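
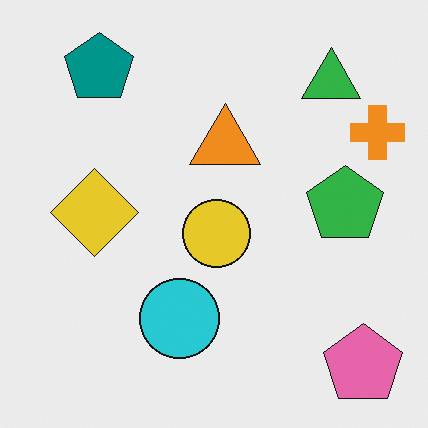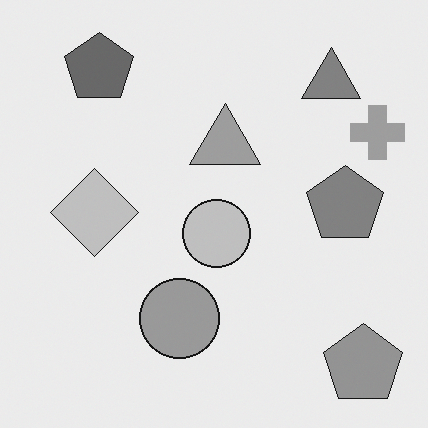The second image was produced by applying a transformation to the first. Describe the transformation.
Converted to grayscale.

All color is removed — every shape is now a shade of grey.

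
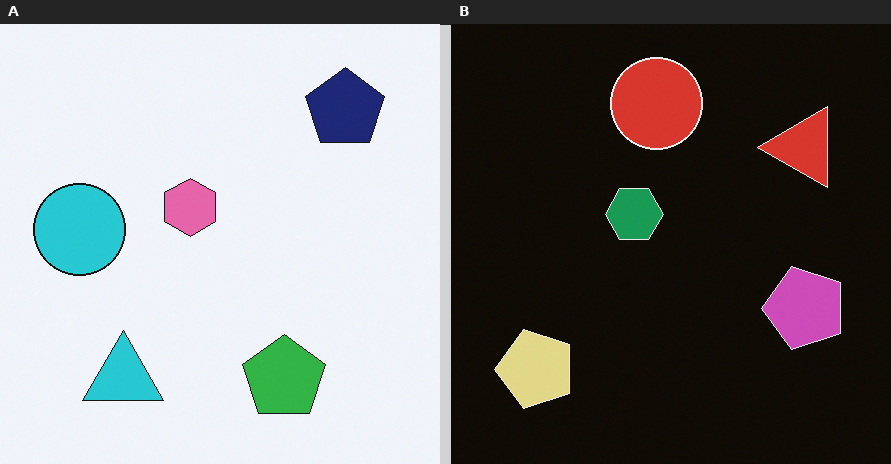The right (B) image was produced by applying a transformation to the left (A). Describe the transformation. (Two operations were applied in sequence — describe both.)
It was color-inverted (negative), then transposed (reflected across the top-left ↔ bottom-right diagonal).

The light background has become dark and every shape's color is its complement — a photographic negative. Shapes have swapped their row and column positions — what was in the top-right is now in the bottom-left — a diagonal reflection.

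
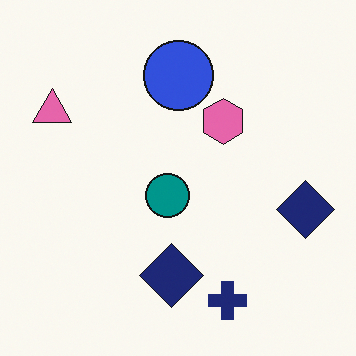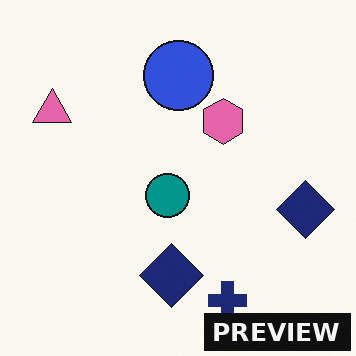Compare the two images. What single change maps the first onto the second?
Watermarked with the text "PREVIEW" in the lower-right corner.

A dark label reading "PREVIEW" appears in the lower-right corner.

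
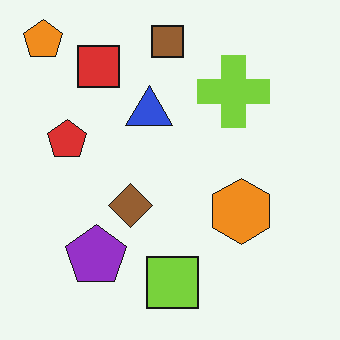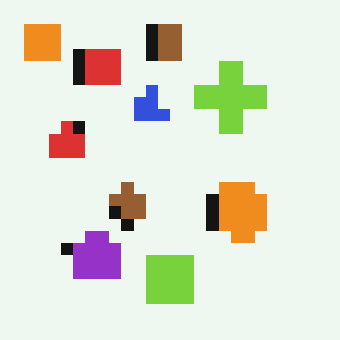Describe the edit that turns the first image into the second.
It was heavily pixelated into large blocks.

Shapes are reduced to large square blocks; fine edges and outlines are lost — a downscale-then-upscale (mosaic) effect.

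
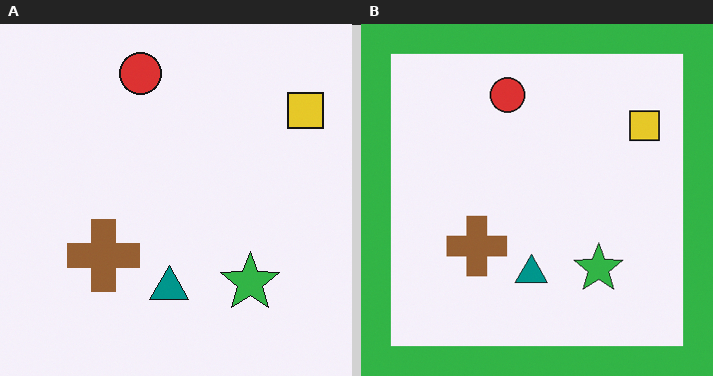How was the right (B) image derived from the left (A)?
The transformation is: framed with a green border.

A solid green frame runs around the edge of the right (B) image, with the content slightly shrunk inside it.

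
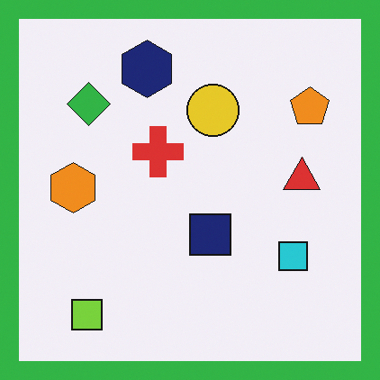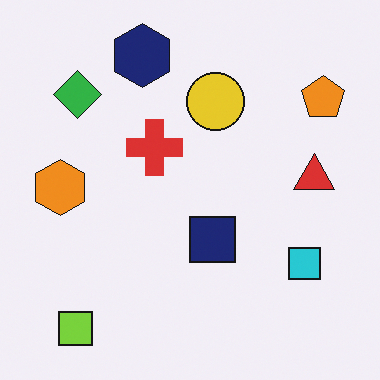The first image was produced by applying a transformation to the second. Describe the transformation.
The first image is the second framed with a green border.

A solid green frame runs around the edge of the first image, with the content slightly shrunk inside it.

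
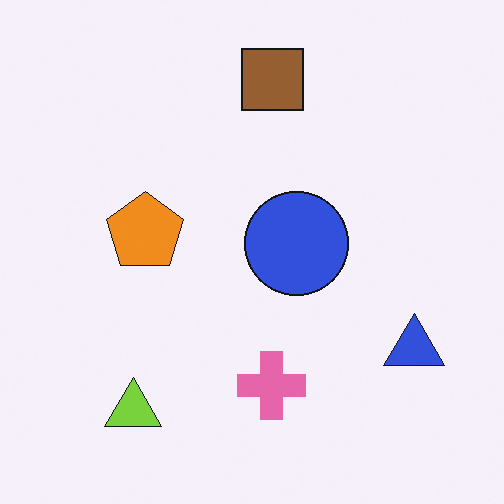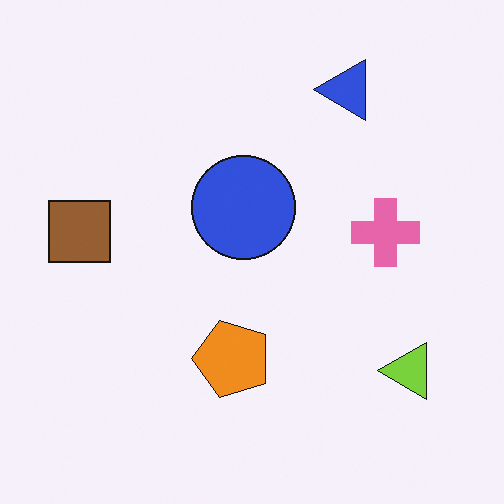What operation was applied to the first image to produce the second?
This is the original image rotated 90° counter-clockwise.

The lime triangle sits in the bottom-left of the first image and the bottom-right of the second — consistent with a whole-image 90° counter-clockwise rotation.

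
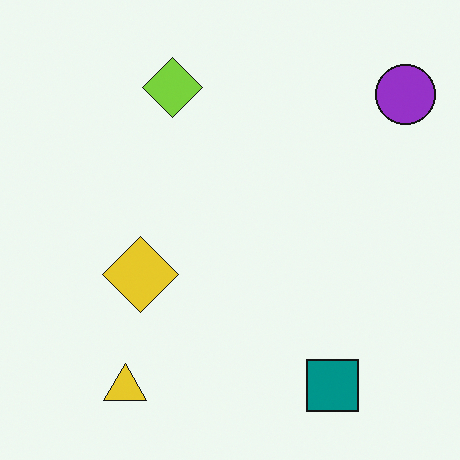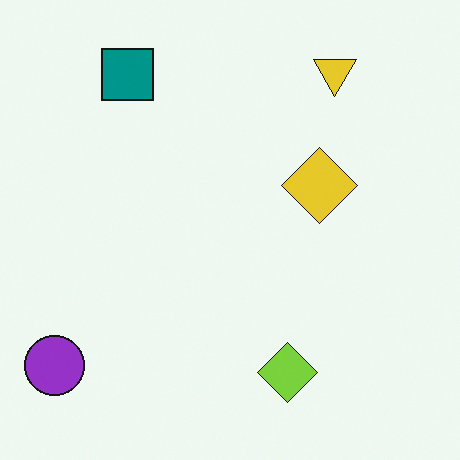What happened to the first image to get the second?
The image was rotated 180°.

The purple circle sits in the top-right of the first image and the bottom-left of the second — consistent with a whole-image 180° rotation.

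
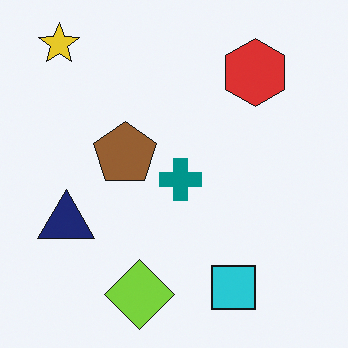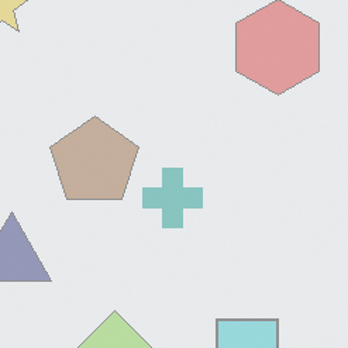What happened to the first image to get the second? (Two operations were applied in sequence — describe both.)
Given much lower contrast, then cropped to a modestly smaller region and rescaled.

Tones are pushed toward mid-grey across the whole image — a global contrast change. The visible shapes are larger and the field of view is narrower; shapes near the original edges may be partly or wholly outside the frame — a crop-and-rescale.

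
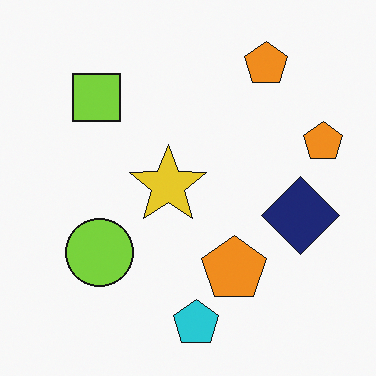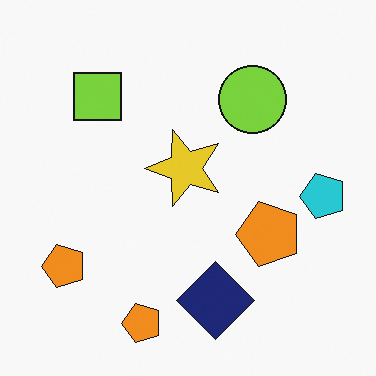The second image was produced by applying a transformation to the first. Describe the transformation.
The second image is the first transposed (reflected across the top-left ↔ bottom-right diagonal).

Shapes have swapped their row and column positions — what was in the top-right is now in the bottom-left — a diagonal reflection.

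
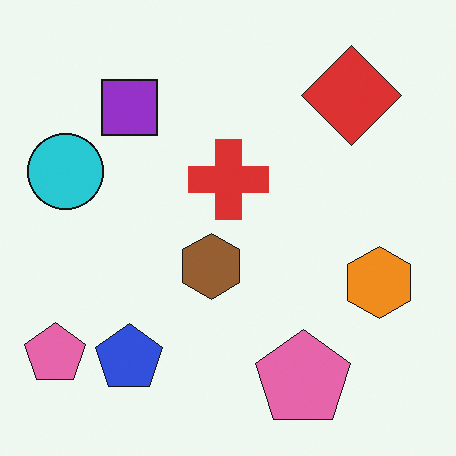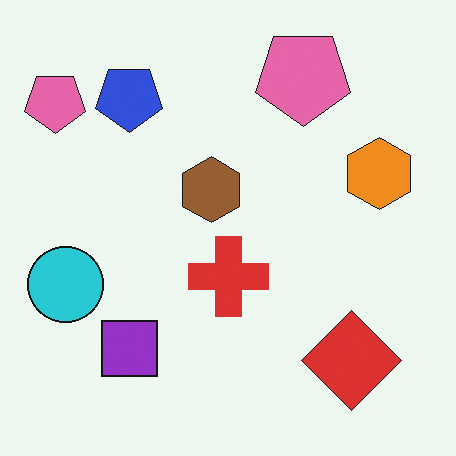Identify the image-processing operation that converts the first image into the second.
It was flipped vertically (top ↔ bottom).

The red diamond is in the top-right of the first image and the bottom-right of the second — shapes on opposite sides of the horizontal midline have swapped in a mirror flip.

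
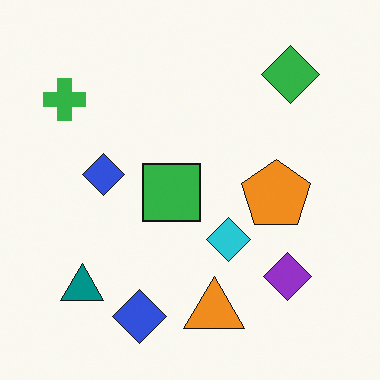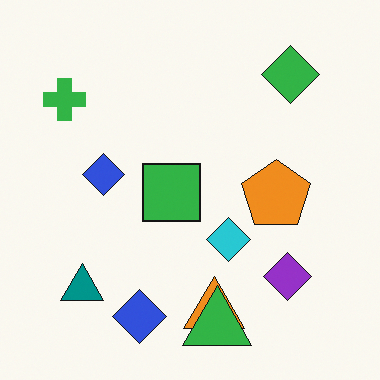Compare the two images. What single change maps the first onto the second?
Overlaid with an additional green triangle.

A green triangle appears in the second image that is absent from the first.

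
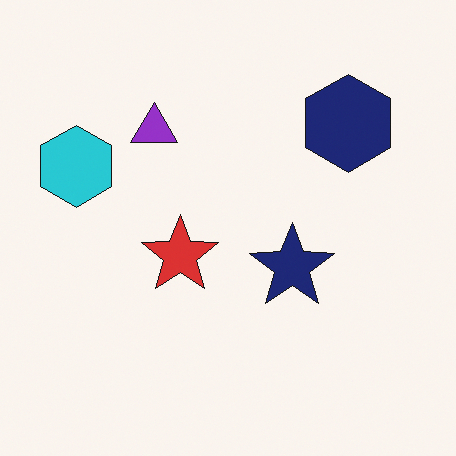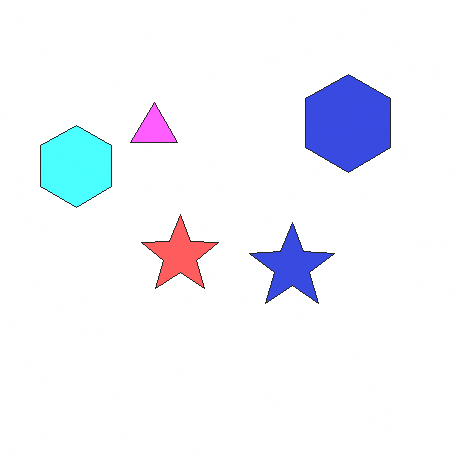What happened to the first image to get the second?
The transformation is: substantially brightened.

Every pixel — background and shapes alike — is uniformly brightened.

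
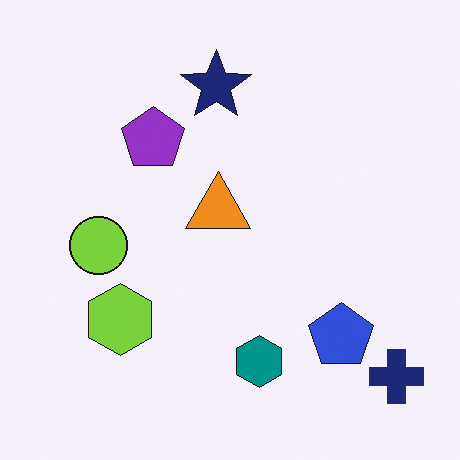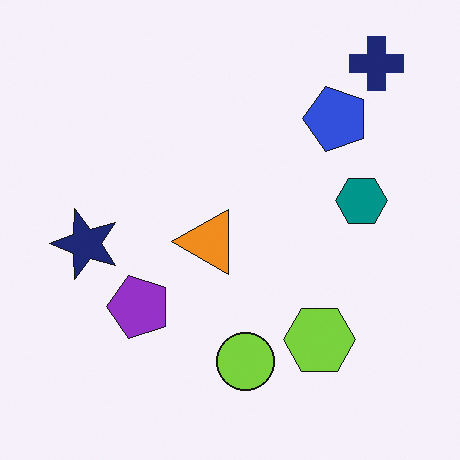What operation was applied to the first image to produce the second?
It was rotated 90° counter-clockwise.

The navy cross sits in the bottom-right of the first image and the top-right of the second — consistent with a whole-image 90° counter-clockwise rotation.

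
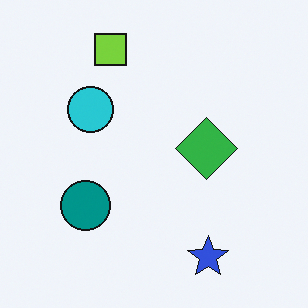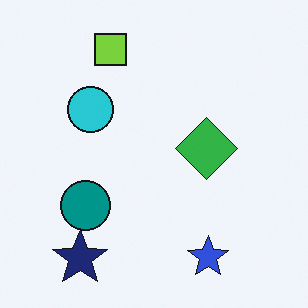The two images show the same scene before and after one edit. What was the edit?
Overlaid with an additional navy star.

A navy star appears in the second image that is absent from the first.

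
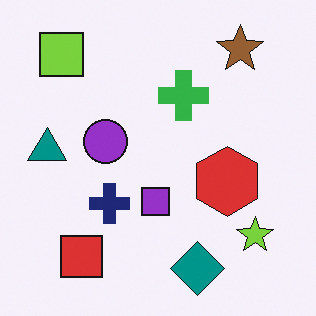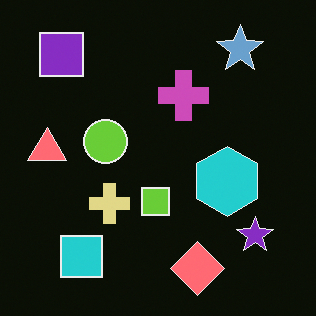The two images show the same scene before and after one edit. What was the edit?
It was color-inverted (negative).

The light background has become dark and every shape's color is its complement — a photographic negative.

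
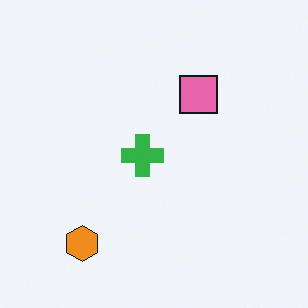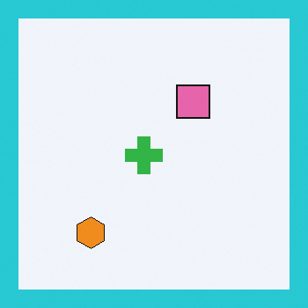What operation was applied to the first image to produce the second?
It was framed with a cyan border.

A solid cyan frame runs around the edge of the second image, with the content slightly shrunk inside it.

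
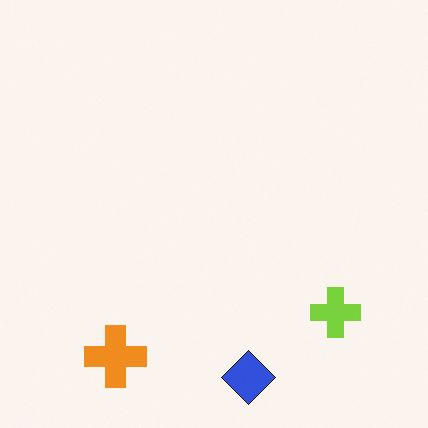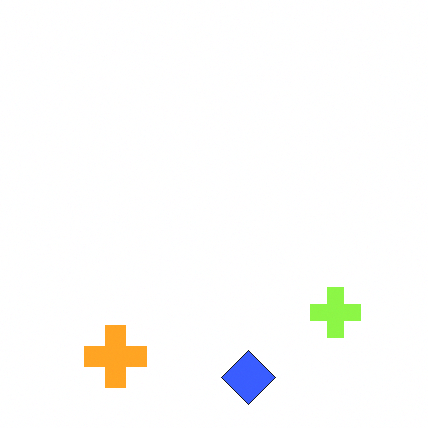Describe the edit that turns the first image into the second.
The transformation is: brightened a little.

Every pixel — background and shapes alike — is uniformly brightened.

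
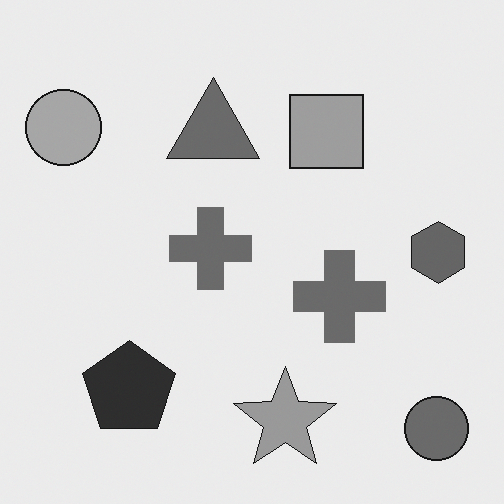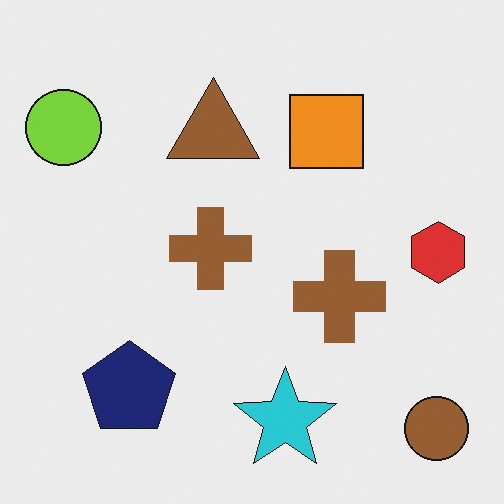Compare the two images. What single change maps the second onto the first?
Converted to grayscale.

All color is removed — every shape is now a shade of grey.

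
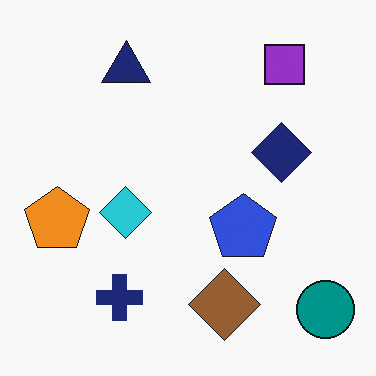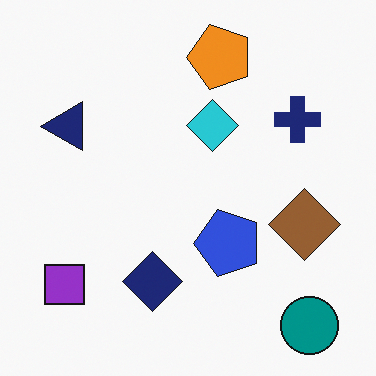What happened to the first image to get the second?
It was transposed (reflected across the top-left ↔ bottom-right diagonal).

Shapes have swapped their row and column positions — what was in the top-right is now in the bottom-left — a diagonal reflection.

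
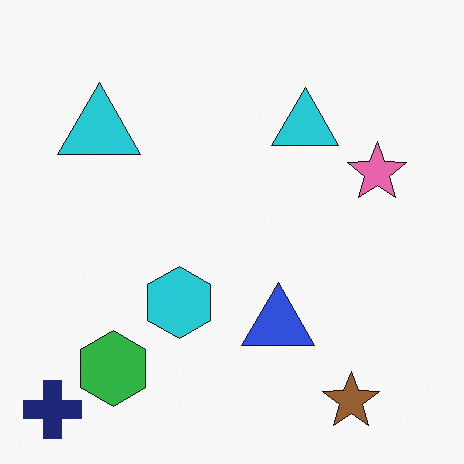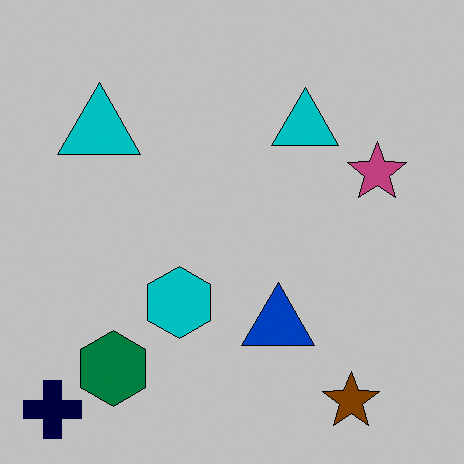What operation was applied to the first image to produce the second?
This is the original image aggressively posterized.

Each flat color has snapped to a coarser quantized level — most visibly, the near-white background has dropped to a flat grey.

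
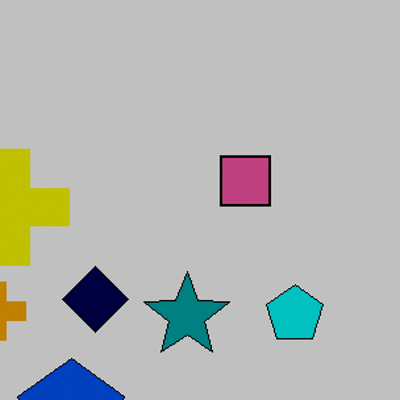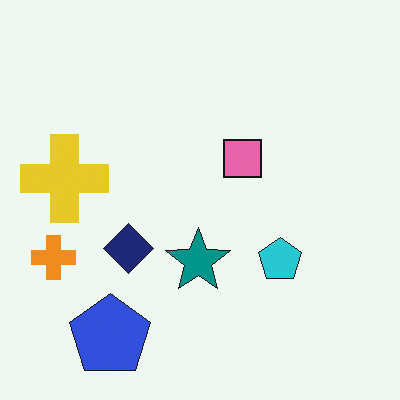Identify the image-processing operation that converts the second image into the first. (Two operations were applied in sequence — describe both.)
It was heavily posterized to just a handful of flat colors, then cropped to a modestly smaller region and rescaled.

Each flat color has snapped to a coarser quantized level — most visibly, the near-white background has dropped to a flat grey. The visible shapes are larger and the field of view is narrower; shapes near the original edges may be partly or wholly outside the frame — a crop-and-rescale.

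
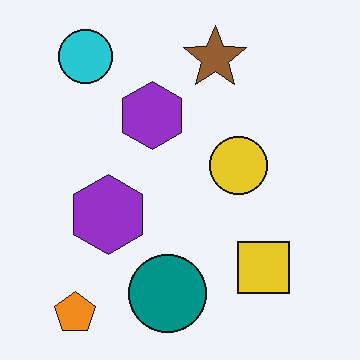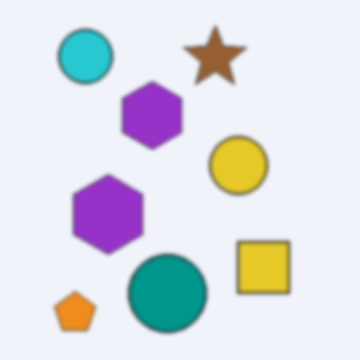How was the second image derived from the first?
This is the original image lightly blurred.

Shape edges and outlines are uniformly softened across the whole image.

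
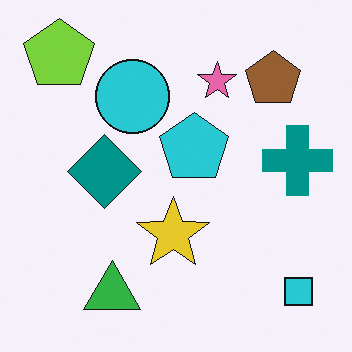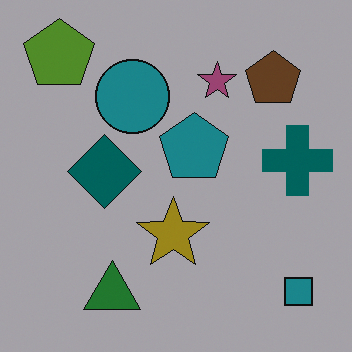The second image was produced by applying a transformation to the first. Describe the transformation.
This is the original image darkened a lot.

Every pixel — background and shapes alike — is uniformly darkened.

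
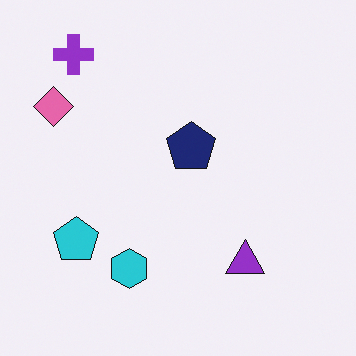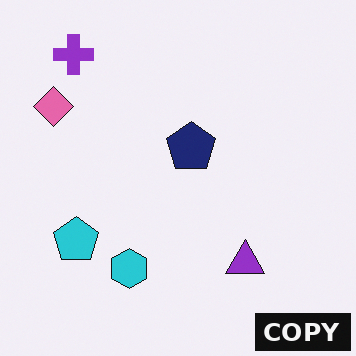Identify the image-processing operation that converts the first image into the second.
It was watermarked with the text "COPY" in the lower-right corner.

A dark label reading "COPY" appears in the lower-right corner.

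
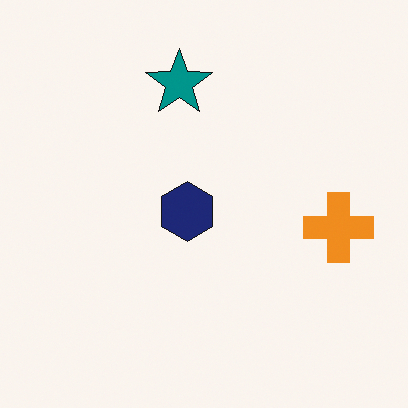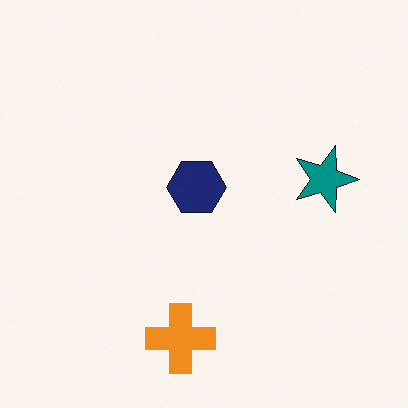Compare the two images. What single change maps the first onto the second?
This is the original image rotated 90° clockwise.

The orange cross sits in the right of the first image and the bottom of the second — consistent with a whole-image 90° clockwise rotation.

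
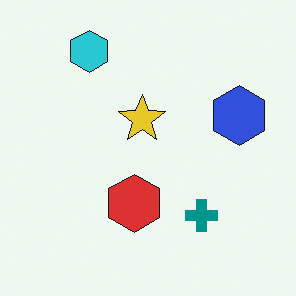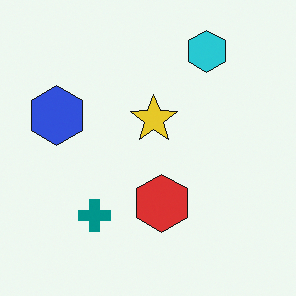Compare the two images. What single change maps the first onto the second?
It was flipped horizontally (left ↔ right).

The blue hexagon is in the right of the first image and the left of the second — shapes on opposite sides of the vertical midline have swapped in a mirror flip.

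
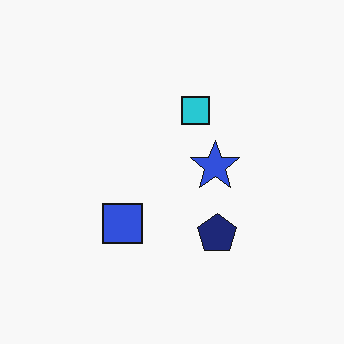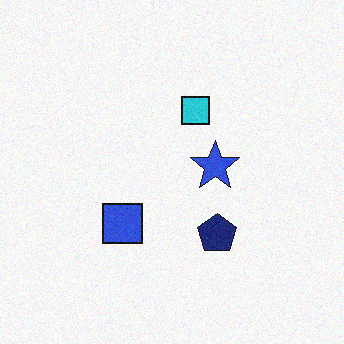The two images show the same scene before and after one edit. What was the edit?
It was degraded with light additive noise.

Random speckle covers the whole image, including the flat background.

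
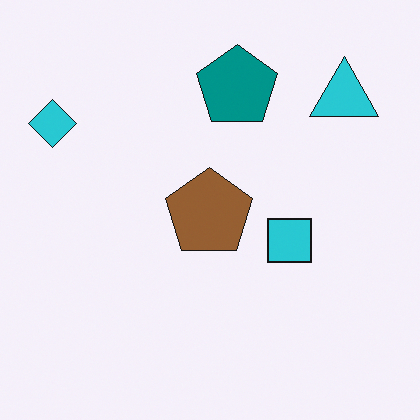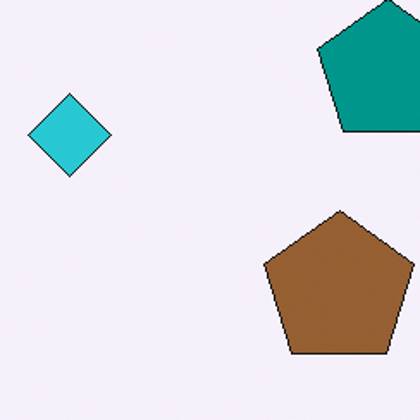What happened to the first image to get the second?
The transformation is: cropped to a noticeably smaller region and rescaled.

The visible shapes are larger and the field of view is narrower; shapes near the original edges may be partly or wholly outside the frame — a crop-and-rescale.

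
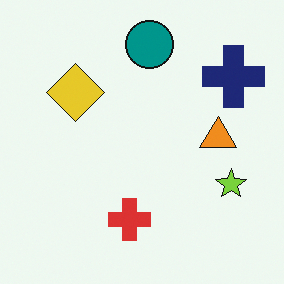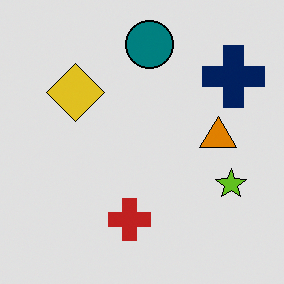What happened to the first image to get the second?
The second image is the first moderately posterized.

Each flat color has snapped to a coarser quantized level — most visibly, the near-white background has dropped to a flat grey.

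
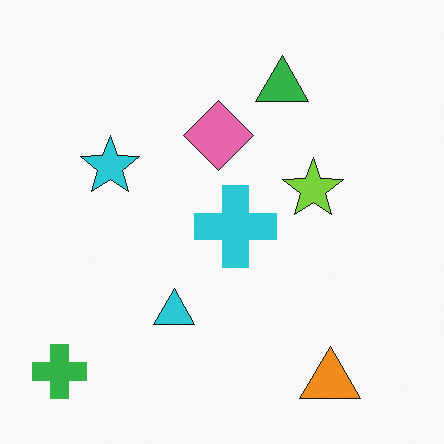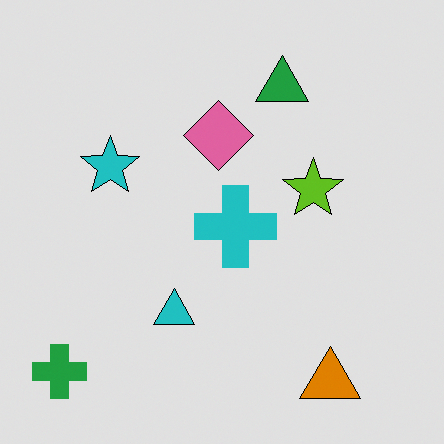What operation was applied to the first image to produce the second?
Moderately posterized.

Each flat color has snapped to a coarser quantized level — most visibly, the near-white background has dropped to a flat grey.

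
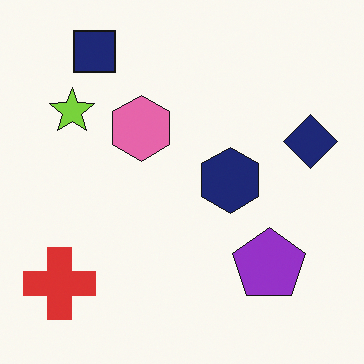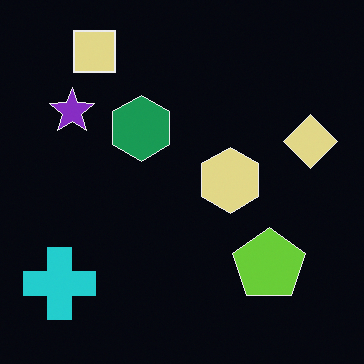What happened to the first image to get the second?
The transformation is: color-inverted (negative).

The light background has become dark and every shape's color is its complement — a photographic negative.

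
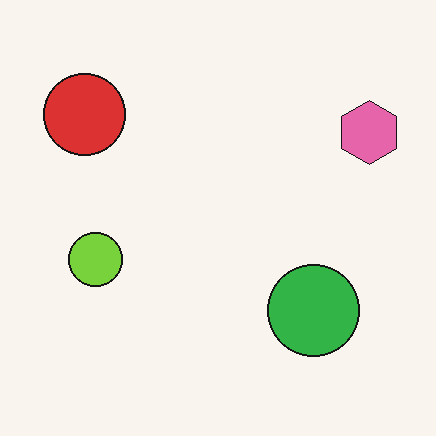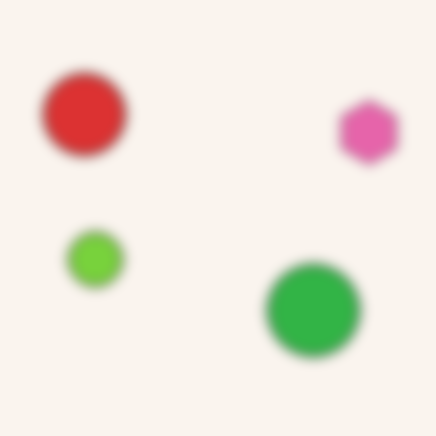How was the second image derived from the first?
This is the original image strongly gaussian-blurred.

Shape edges and outlines are uniformly softened across the whole image.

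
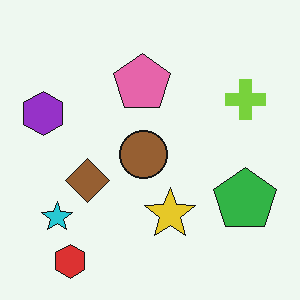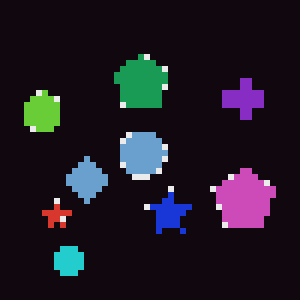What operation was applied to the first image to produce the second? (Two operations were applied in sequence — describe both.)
The transformation is: color-inverted (negative), then moderately pixelated.

The light background has become dark and every shape's color is its complement — a photographic negative. Shapes are reduced to large square blocks; fine edges and outlines are lost — a downscale-then-upscale (mosaic) effect.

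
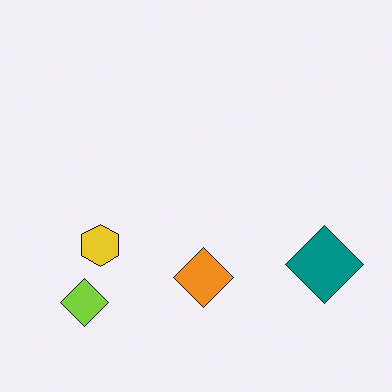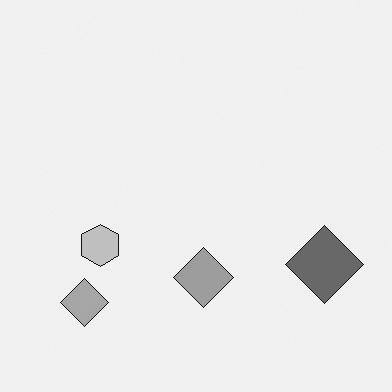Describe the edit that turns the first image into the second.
Converted to grayscale.

All color is removed — every shape is now a shade of grey.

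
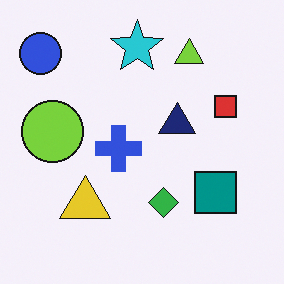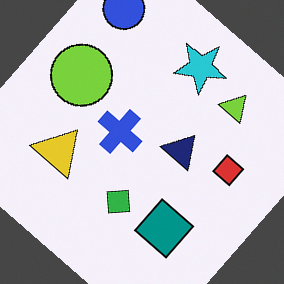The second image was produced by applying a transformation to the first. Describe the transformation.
This is the original image rotated clockwise by a large amount — several tens of degrees.

Every shape is tilted by the same angle and the image corners show triangular fill wedges — a whole-image rotation by a non-right angle.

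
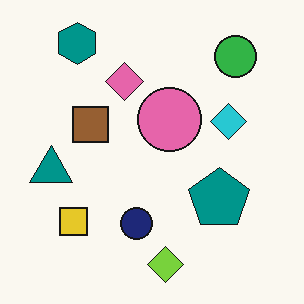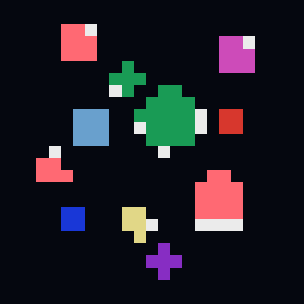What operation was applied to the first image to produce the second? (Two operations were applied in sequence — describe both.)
The transformation is: color-inverted (negative), then coarsely pixelated.

The light background has become dark and every shape's color is its complement — a photographic negative. Shapes are reduced to large square blocks; fine edges and outlines are lost — a downscale-then-upscale (mosaic) effect.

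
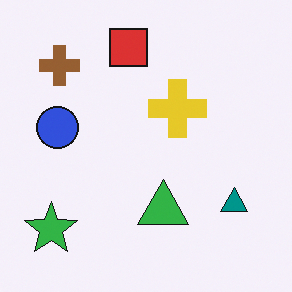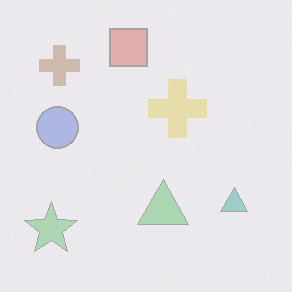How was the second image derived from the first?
It was given much lower contrast.

Tones are pushed toward mid-grey across the whole image — a global contrast change.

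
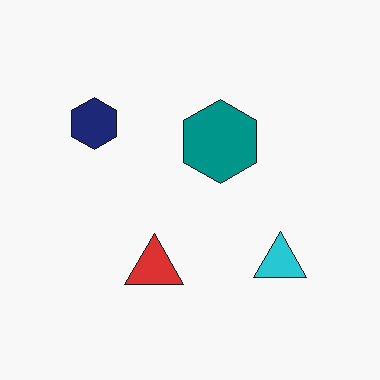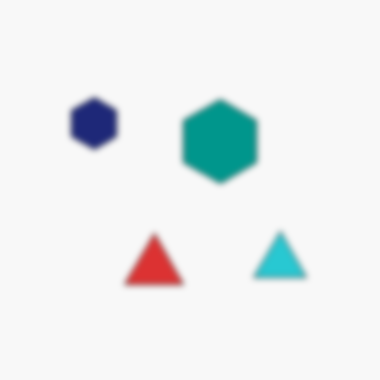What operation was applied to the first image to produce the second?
It was noticeably gaussian-blurred.

Shape edges and outlines are uniformly softened across the whole image.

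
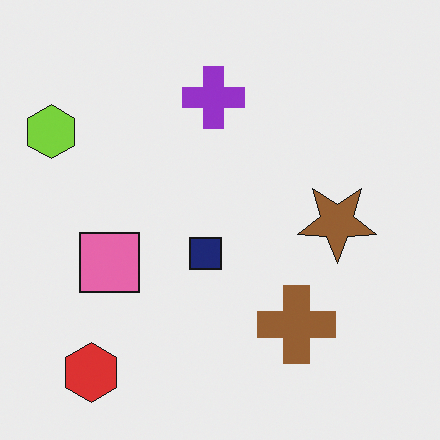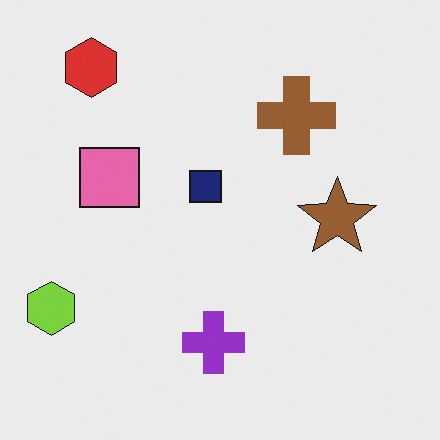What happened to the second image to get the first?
It was flipped vertically (top ↔ bottom).

The red hexagon is in the top-left of the second image and the bottom-left of the first — shapes on opposite sides of the horizontal midline have swapped in a mirror flip.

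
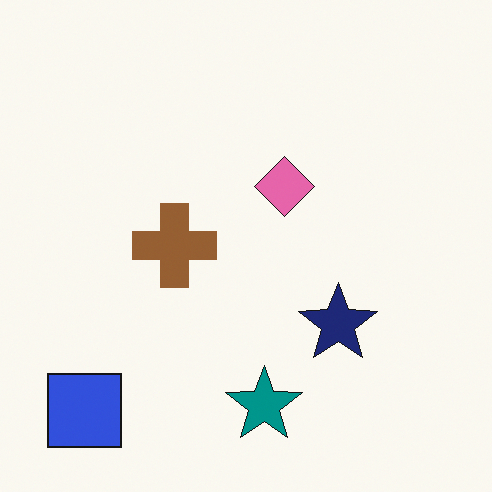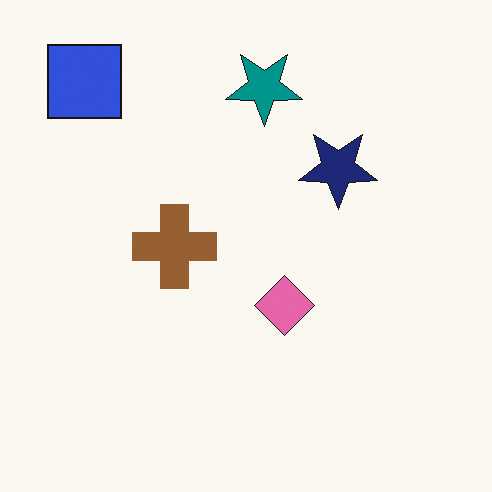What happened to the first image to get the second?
This is the original image flipped vertically (top ↔ bottom).

The blue square is in the bottom-left of the first image and the top-left of the second — shapes on opposite sides of the horizontal midline have swapped in a mirror flip.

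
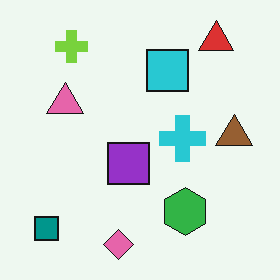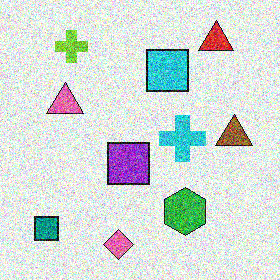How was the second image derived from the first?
This is the original image degraded with strong gaussian noise.

Random speckle covers the whole image, including the flat background.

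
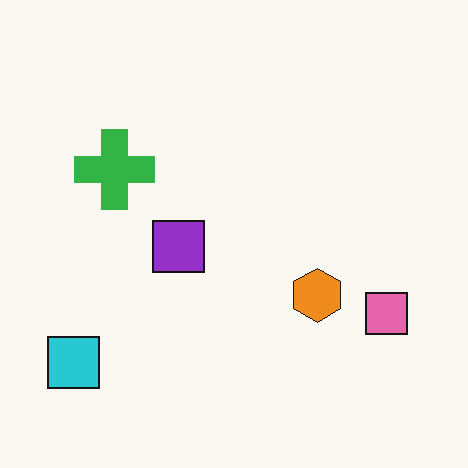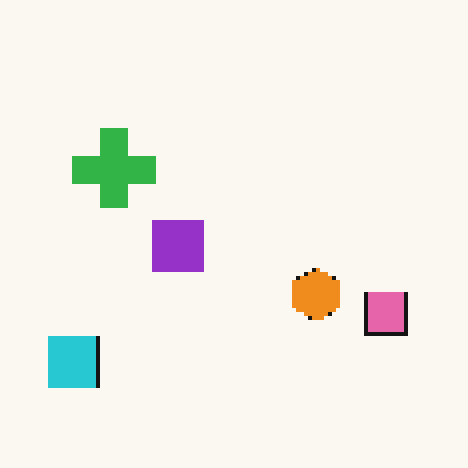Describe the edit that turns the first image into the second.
Lightly pixelated (a mild mosaic effect).

Shapes are reduced to large square blocks; fine edges and outlines are lost — a downscale-then-upscale (mosaic) effect.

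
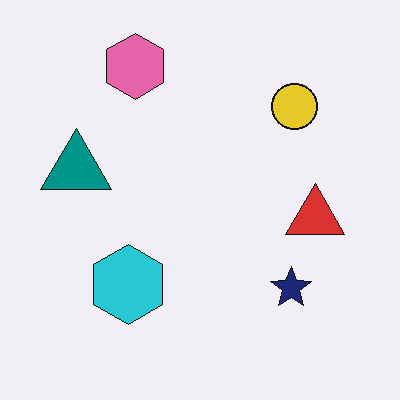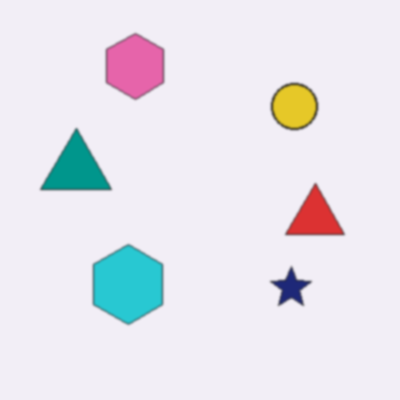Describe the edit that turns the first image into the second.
The second image is the first slightly softened.

Shape edges and outlines are uniformly softened across the whole image.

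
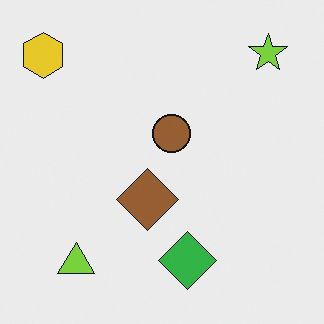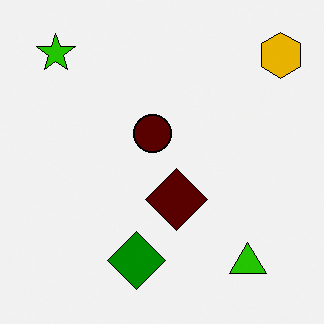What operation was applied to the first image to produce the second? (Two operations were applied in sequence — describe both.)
The image was flipped horizontally (left ↔ right), then boosted in contrast.

The yellow hexagon is in the top-left of the first image and the top-right of the second — shapes on opposite sides of the vertical midline have swapped in a mirror flip. Tones are pushed away from mid-grey across the whole image — a global contrast change.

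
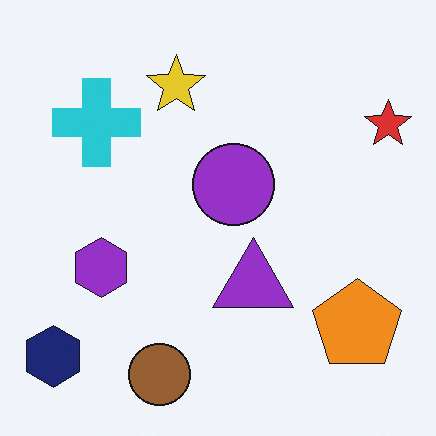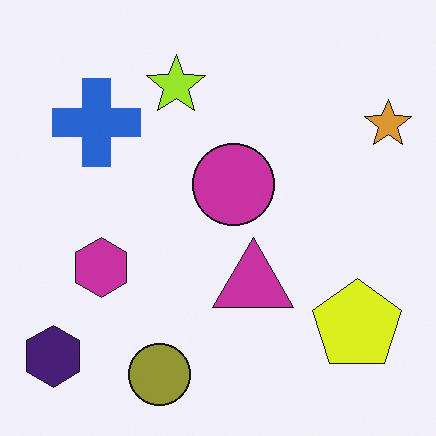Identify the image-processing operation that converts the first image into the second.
The image was hue-shifted slightly.

Every shape's color has rotated by the same amount around the hue wheel — a uniform hue shift.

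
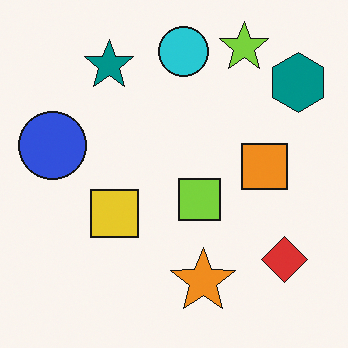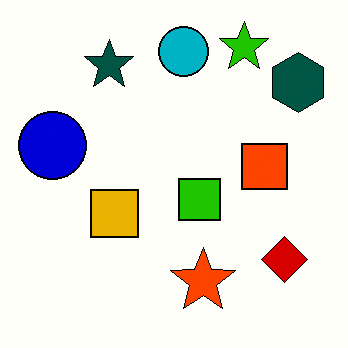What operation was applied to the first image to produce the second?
It was given much higher contrast.

Tones are pushed away from mid-grey across the whole image — a global contrast change.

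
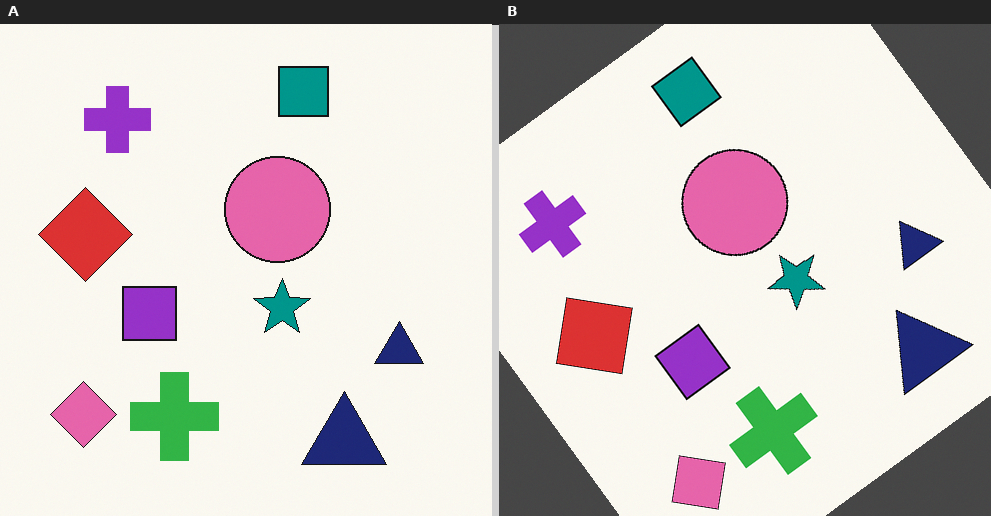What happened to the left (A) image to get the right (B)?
The right (B) image is the left (A) rotated counter-clockwise by a large amount — several tens of degrees.

Every shape is tilted by the same angle and the image corners show triangular fill wedges — a whole-image rotation by a non-right angle.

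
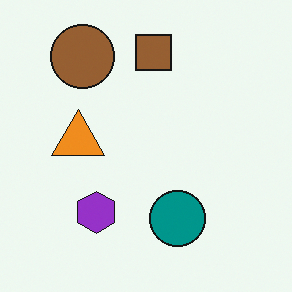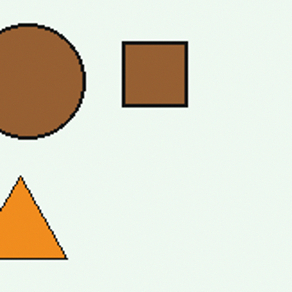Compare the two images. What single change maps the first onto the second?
Cropped to a noticeably smaller region and rescaled.

The visible shapes are larger and the field of view is narrower; shapes near the original edges may be partly or wholly outside the frame — a crop-and-rescale.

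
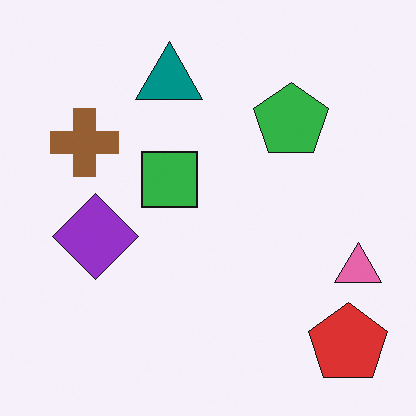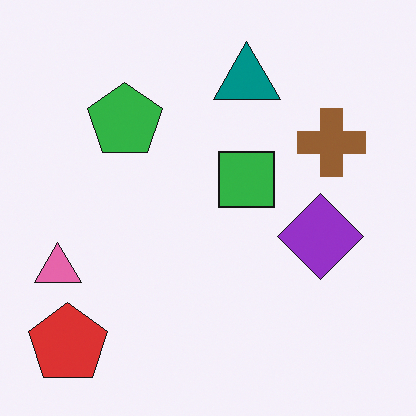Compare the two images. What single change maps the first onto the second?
It was flipped horizontally (left ↔ right).

The pink triangle is in the right of the first image and the left of the second — shapes on opposite sides of the vertical midline have swapped in a mirror flip.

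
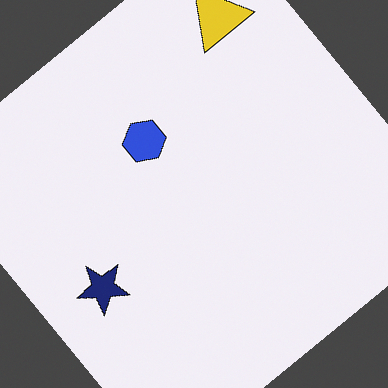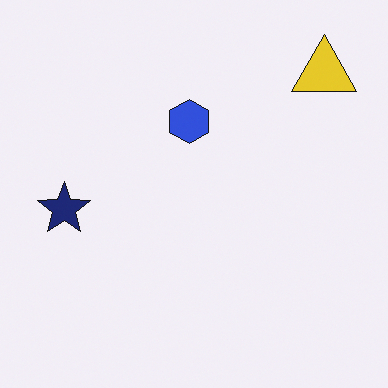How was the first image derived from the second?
The first image is the second rotated counter-clockwise by a large amount — several tens of degrees.

Every shape is tilted by the same angle and the image corners show triangular fill wedges — a whole-image rotation by a non-right angle.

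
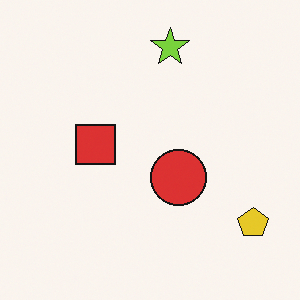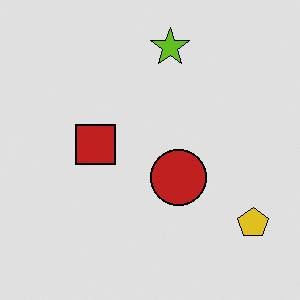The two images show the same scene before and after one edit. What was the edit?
Posterized to a reduced palette.

Each flat color has snapped to a coarser quantized level — most visibly, the near-white background has dropped to a flat grey.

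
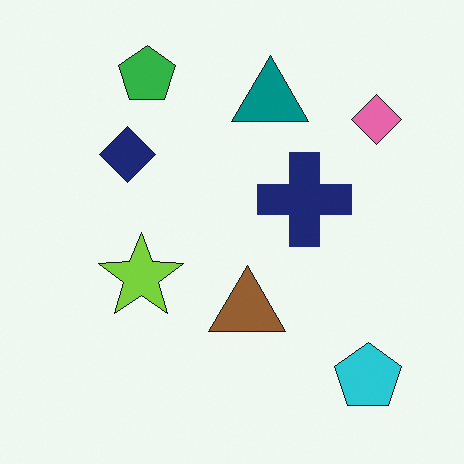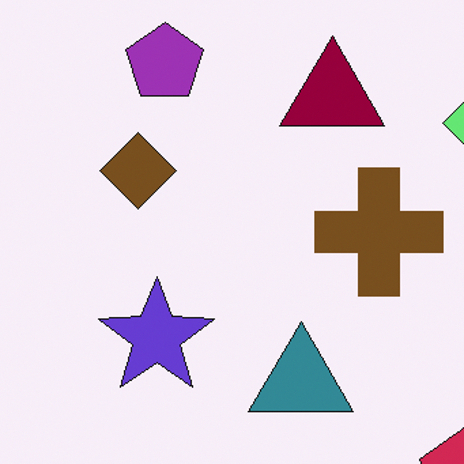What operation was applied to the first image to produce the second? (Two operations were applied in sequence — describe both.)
Hue-shifted by a large amount, then cropped slightly and scaled back up.

Every shape's color has rotated by the same amount around the hue wheel — a uniform hue shift. The visible shapes are larger and the field of view is narrower; shapes near the original edges may be partly or wholly outside the frame — a crop-and-rescale.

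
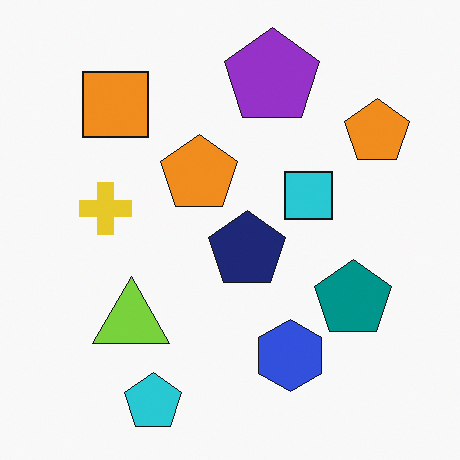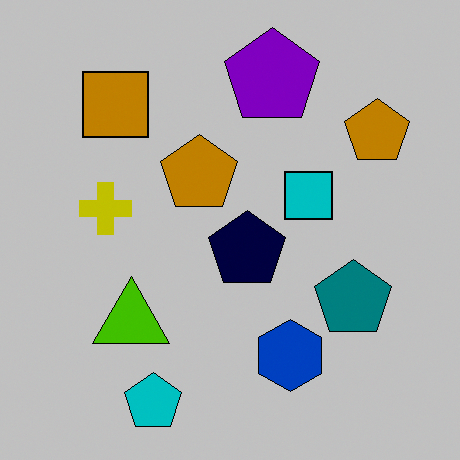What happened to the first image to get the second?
The image was aggressively posterized.

Each flat color has snapped to a coarser quantized level — most visibly, the near-white background has dropped to a flat grey.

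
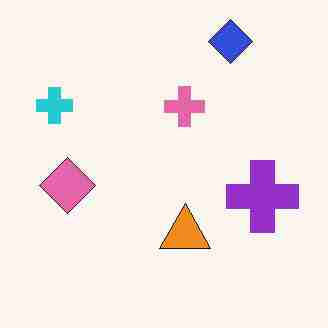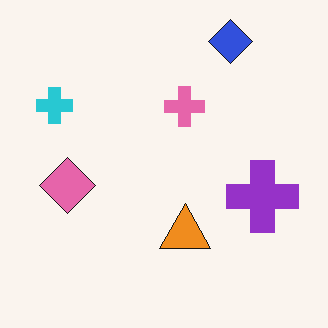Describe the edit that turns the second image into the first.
It was degraded with heavy JPEG compression.

Blocky 8×8 compression artifacts appear around shape edges and the flat background shows ringing — characteristic JPEG degradation.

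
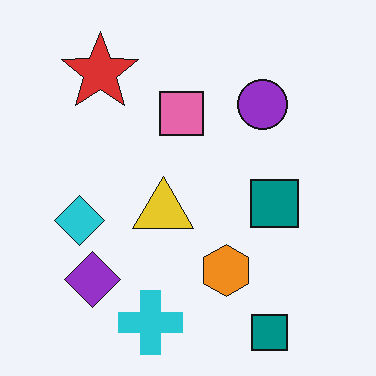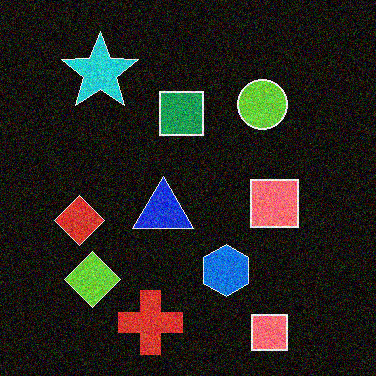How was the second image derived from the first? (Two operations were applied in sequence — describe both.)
The second image is the first degraded with a thick layer of grain, then color-inverted (negative).

Random speckle covers the whole image, including the flat background. The light background has become dark and every shape's color is its complement — a photographic negative.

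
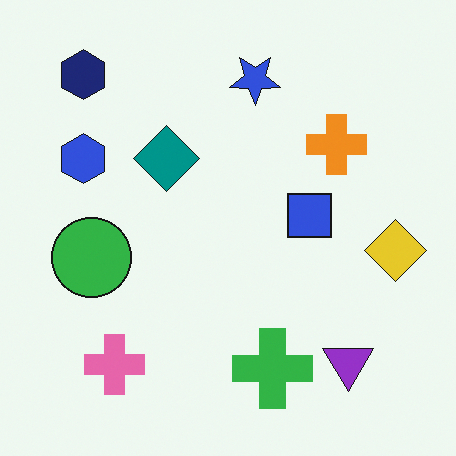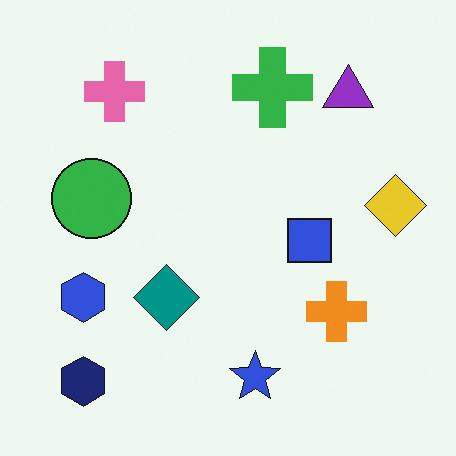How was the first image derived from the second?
The transformation is: flipped vertically (top ↔ bottom).

The navy hexagon is in the bottom-left of the second image and the top-left of the first — shapes on opposite sides of the horizontal midline have swapped in a mirror flip.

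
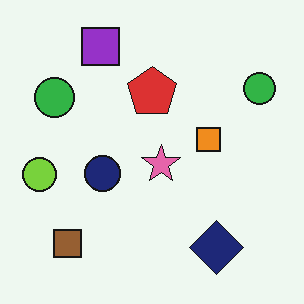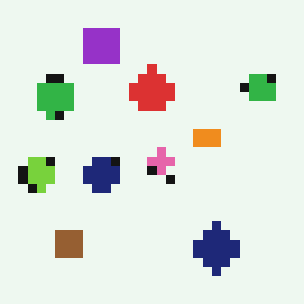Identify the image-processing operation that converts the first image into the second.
This is the original image heavily pixelated into large blocks.

Shapes are reduced to large square blocks; fine edges and outlines are lost — a downscale-then-upscale (mosaic) effect.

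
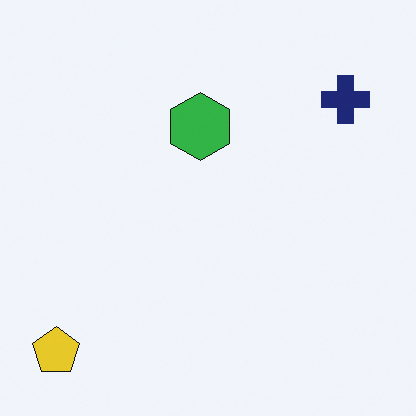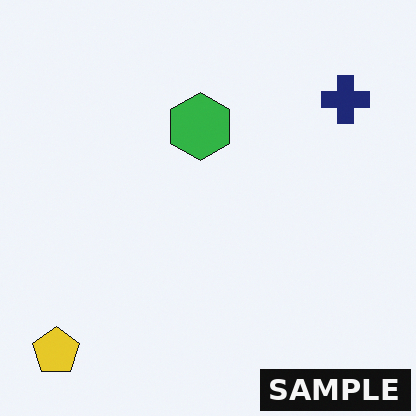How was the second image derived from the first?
The image was watermarked with the text "SAMPLE" in the lower-right corner.

A dark label reading "SAMPLE" appears in the lower-right corner.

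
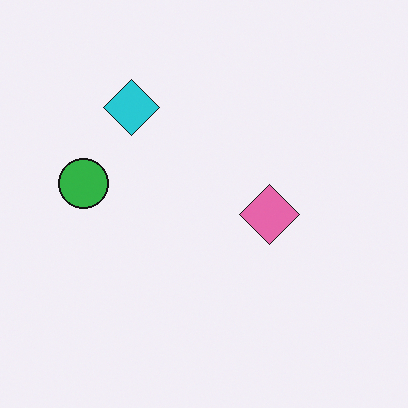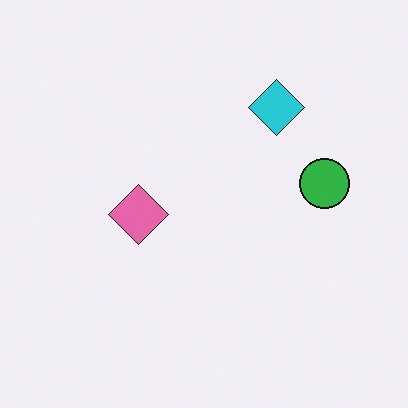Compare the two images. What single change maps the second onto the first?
The first image is the second flipped horizontally (left ↔ right).

The green circle is in the right of the second image and the left of the first — shapes on opposite sides of the vertical midline have swapped in a mirror flip.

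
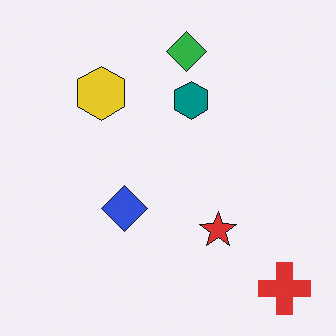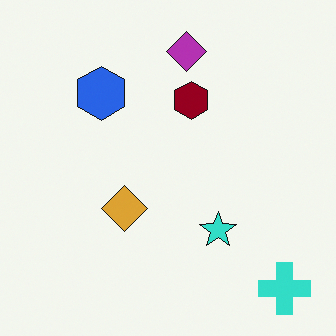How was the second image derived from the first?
Hue-shifted by a large amount.

Every shape's color has rotated by the same amount around the hue wheel — a uniform hue shift.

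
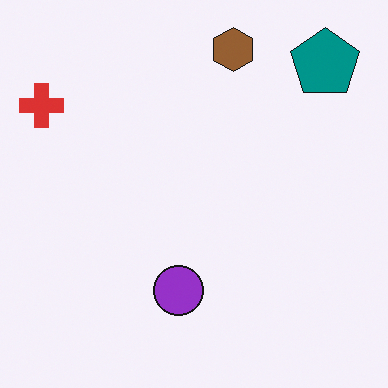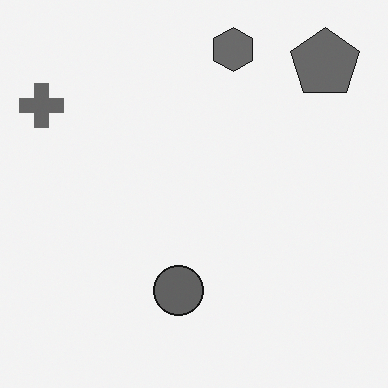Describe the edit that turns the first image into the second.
The image was converted to grayscale.

All color is removed — every shape is now a shade of grey.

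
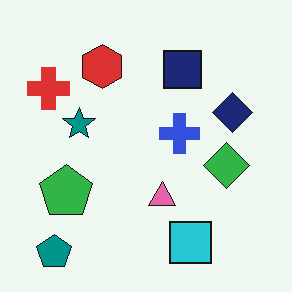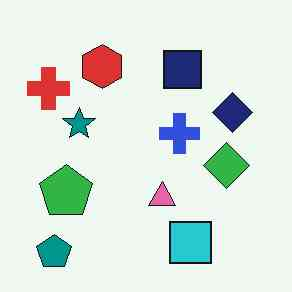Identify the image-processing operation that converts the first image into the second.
It was JPEG-compressed with visible artifacts.

Blocky 8×8 compression artifacts appear around shape edges and the flat background shows ringing — characteristic JPEG degradation.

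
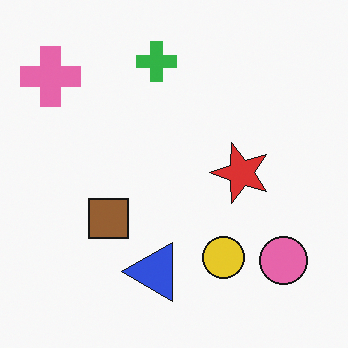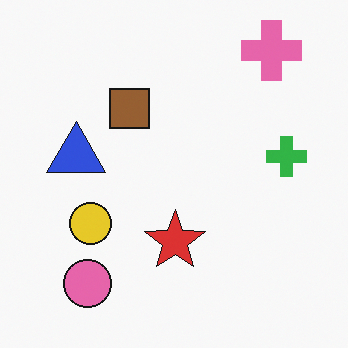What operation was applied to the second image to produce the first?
It was rotated 90° counter-clockwise.

The pink cross sits in the top-right of the second image and the top-left of the first — consistent with a whole-image 90° counter-clockwise rotation.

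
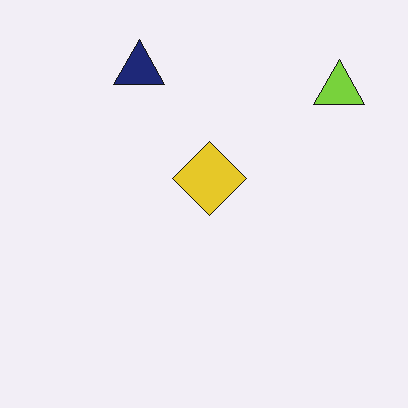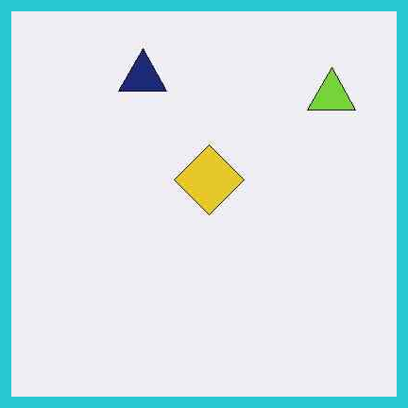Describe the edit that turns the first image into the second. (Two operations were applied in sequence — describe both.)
This is the original image JPEG-compressed with visible artifacts, then framed with a cyan border.

Blocky 8×8 compression artifacts appear around shape edges and the flat background shows ringing — characteristic JPEG degradation. A solid cyan frame runs around the edge of the second image, with the content slightly shrunk inside it.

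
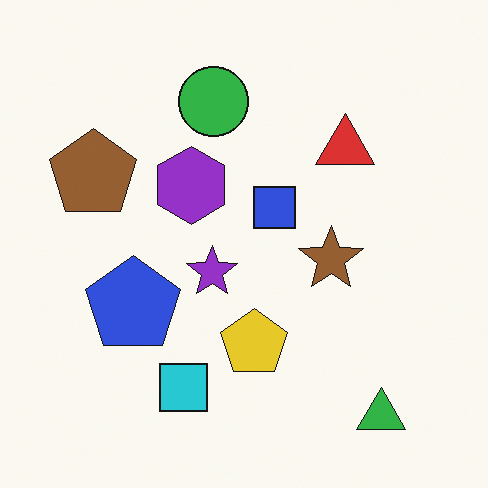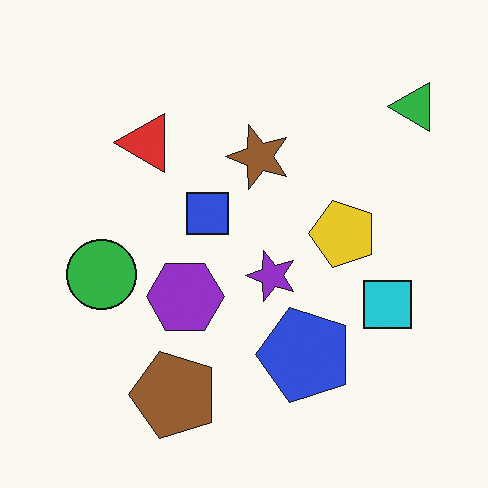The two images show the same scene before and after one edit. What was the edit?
The transformation is: rotated 90° counter-clockwise.

The green triangle sits in the bottom-right of the first image and the top-right of the second — consistent with a whole-image 90° counter-clockwise rotation.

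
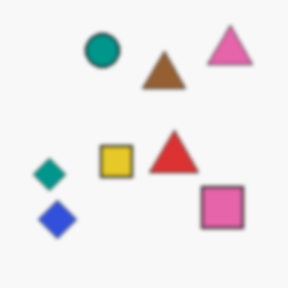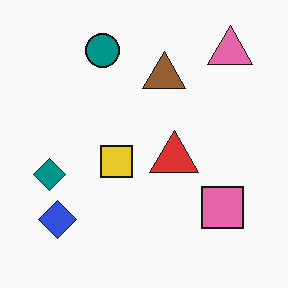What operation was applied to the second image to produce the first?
The first image is the second slightly softened.

Shape edges and outlines are uniformly softened across the whole image.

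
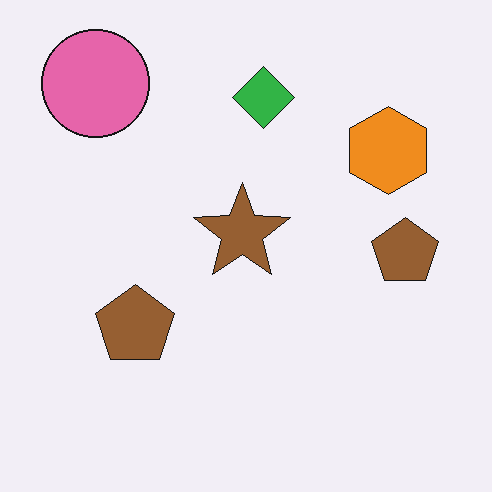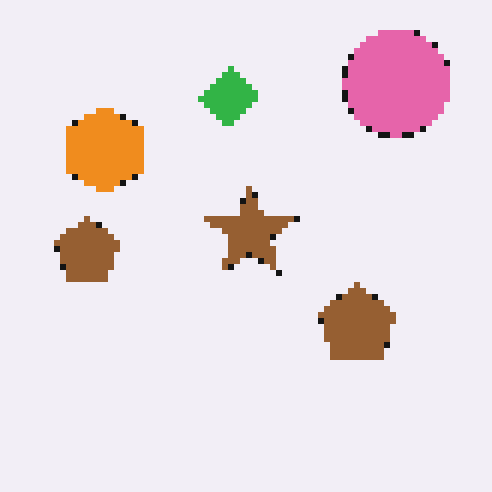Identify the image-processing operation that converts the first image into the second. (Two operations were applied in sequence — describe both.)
The image was moderately pixelated, then flipped horizontally (left ↔ right).

Shapes are reduced to large square blocks; fine edges and outlines are lost — a downscale-then-upscale (mosaic) effect. The pink circle is in the top-left of the first image and the top-right of the second — shapes on opposite sides of the vertical midline have swapped in a mirror flip.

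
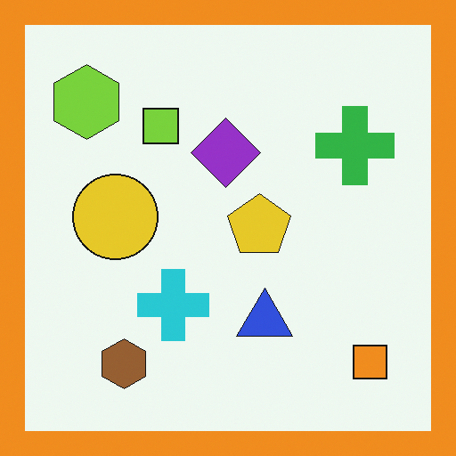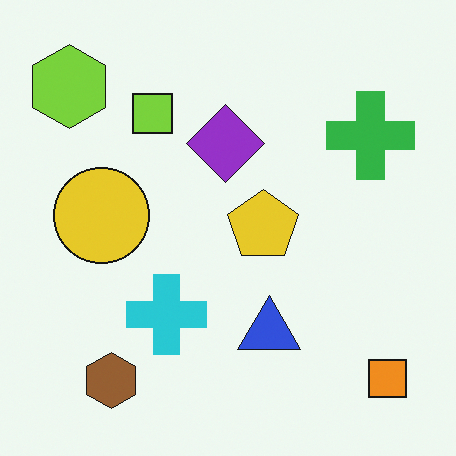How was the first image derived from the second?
The transformation is: framed with a orange border.

A solid orange frame runs around the edge of the first image, with the content slightly shrunk inside it.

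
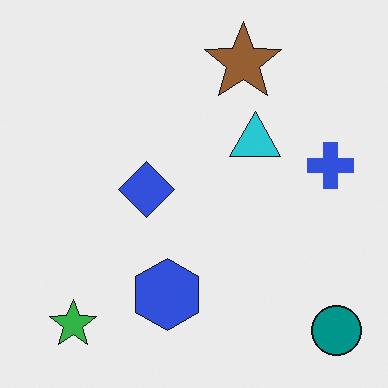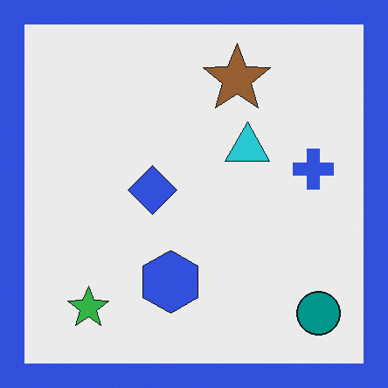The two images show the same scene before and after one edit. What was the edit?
The transformation is: framed with a blue border.

A solid blue frame runs around the edge of the second image, with the content slightly shrunk inside it.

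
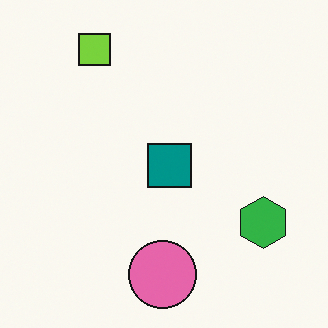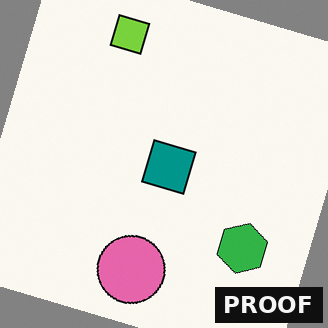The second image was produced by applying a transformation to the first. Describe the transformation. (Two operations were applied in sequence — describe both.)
This is the original image rotated clockwise by a clearly visible amount, then watermarked with the text "PROOF" in the lower-right corner.

Every shape is tilted by the same angle and the image corners show triangular fill wedges — a whole-image rotation by a non-right angle. A dark label reading "PROOF" appears in the lower-right corner.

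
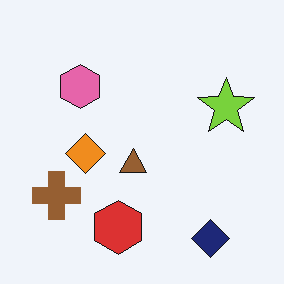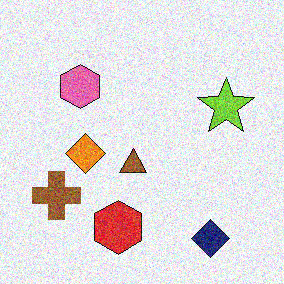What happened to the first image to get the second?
The transformation is: degraded with heavy additive noise.

Random speckle covers the whole image, including the flat background.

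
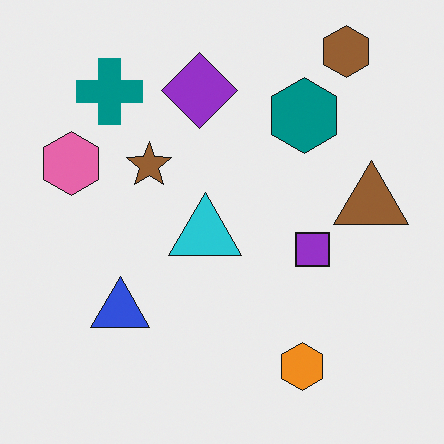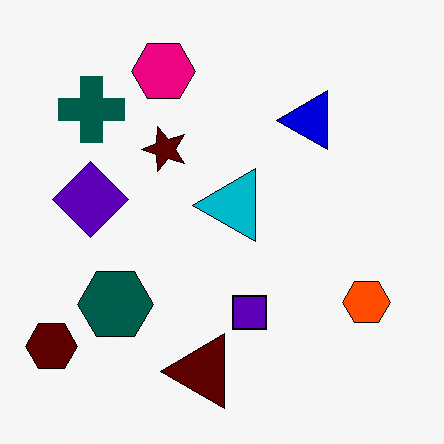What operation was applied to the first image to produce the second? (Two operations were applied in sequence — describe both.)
Transposed (reflected across the top-left ↔ bottom-right diagonal), then boosted in contrast.

Shapes have swapped their row and column positions — what was in the top-right is now in the bottom-left — a diagonal reflection. Tones are pushed away from mid-grey across the whole image — a global contrast change.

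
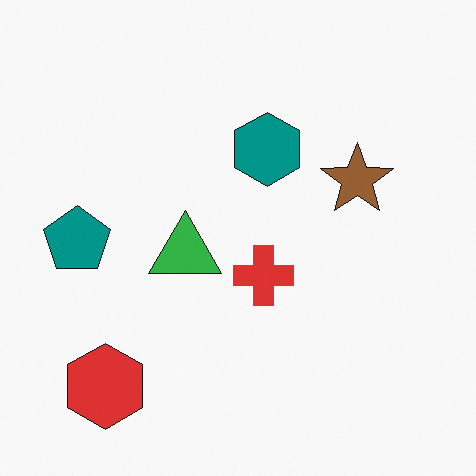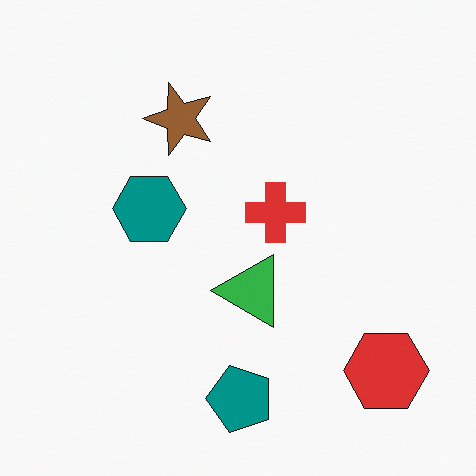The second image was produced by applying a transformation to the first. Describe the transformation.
The image was rotated 90° counter-clockwise.

The red hexagon sits in the bottom-left of the first image and the bottom-right of the second — consistent with a whole-image 90° counter-clockwise rotation.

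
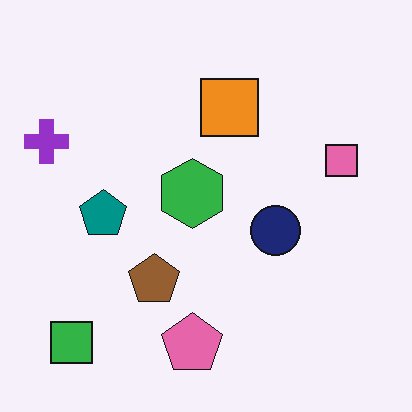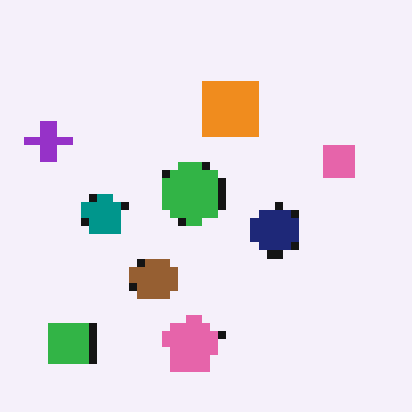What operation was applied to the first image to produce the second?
The image was pixelated into visible square blocks.

Shapes are reduced to large square blocks; fine edges and outlines are lost — a downscale-then-upscale (mosaic) effect.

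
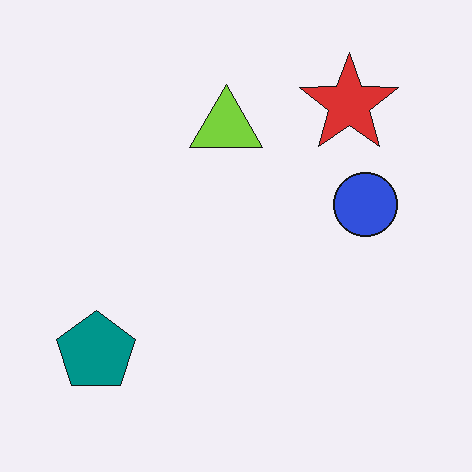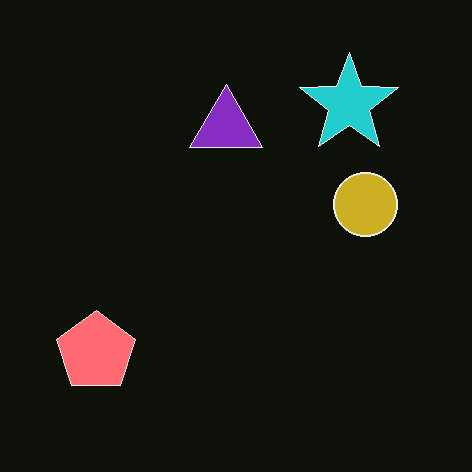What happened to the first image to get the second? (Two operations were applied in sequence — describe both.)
It was color-inverted (negative), then given moderate JPEG compression.

The light background has become dark and every shape's color is its complement — a photographic negative. Blocky 8×8 compression artifacts appear around shape edges and the flat background shows ringing — characteristic JPEG degradation.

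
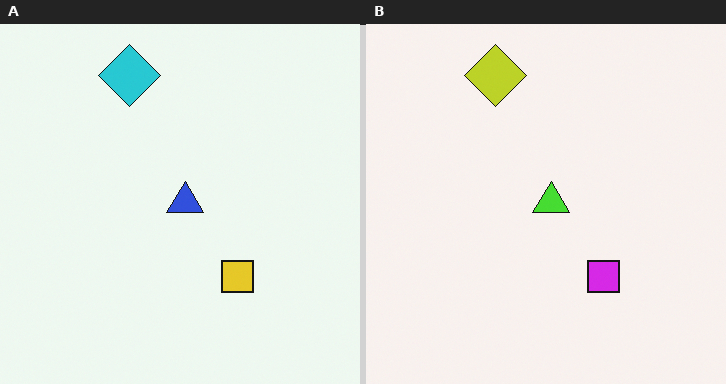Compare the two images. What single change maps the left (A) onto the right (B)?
The transformation is: hue-shifted through roughly half the color wheel.

Every shape's color has rotated by the same amount around the hue wheel — a uniform hue shift.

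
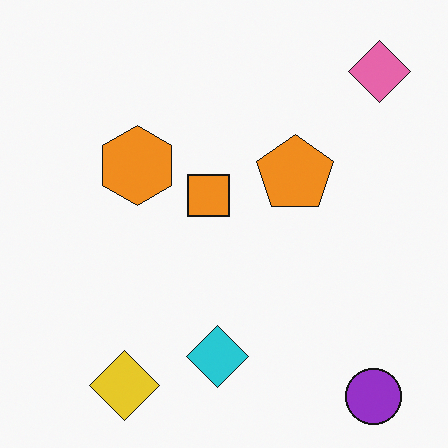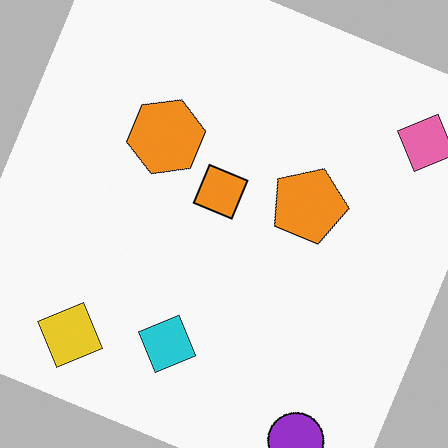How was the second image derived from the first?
This is the original image rotated clockwise by a moderate amount.

Every shape is tilted by the same angle and the image corners show triangular fill wedges — a whole-image rotation by a non-right angle.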